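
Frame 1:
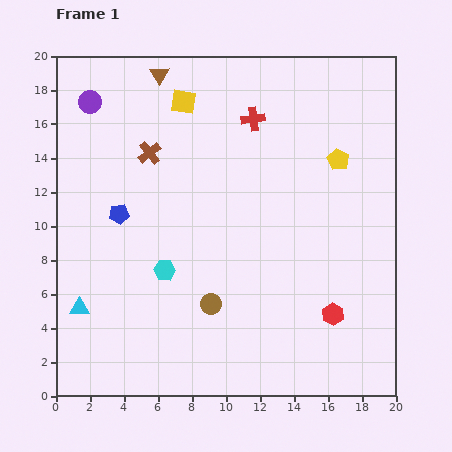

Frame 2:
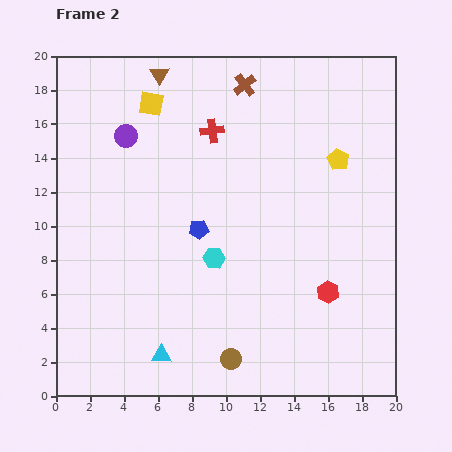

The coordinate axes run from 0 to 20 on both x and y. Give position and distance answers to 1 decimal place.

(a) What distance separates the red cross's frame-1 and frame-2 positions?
2.5

The red cross moved from (11.6, 16.3) to (9.2, 15.6), a distance of √(2.4² + 0.7²) ≈ 2.5.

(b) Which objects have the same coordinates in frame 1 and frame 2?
the brown triangle, the yellow pentagon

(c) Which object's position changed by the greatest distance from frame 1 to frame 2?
the brown cross

(moved 6.9; next 5.6)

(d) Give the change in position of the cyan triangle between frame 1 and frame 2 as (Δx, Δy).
(4.8, -2.8)

The cyan triangle was at (1.4, 5.2) in frame 1 and (6.2, 2.4) in frame 2.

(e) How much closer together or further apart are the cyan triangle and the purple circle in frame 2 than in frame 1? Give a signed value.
+1.0

Distance in frame 1: 12.1. Distance in frame 2: 13.1.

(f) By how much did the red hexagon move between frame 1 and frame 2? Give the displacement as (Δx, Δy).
(-0.3, 1.3)

The red hexagon was at (16.3, 4.8) in frame 1 and (16.0, 6.1) in frame 2.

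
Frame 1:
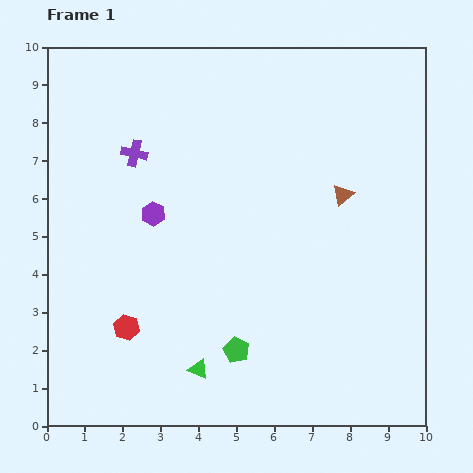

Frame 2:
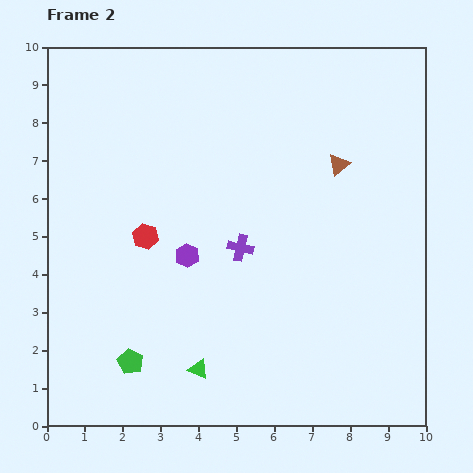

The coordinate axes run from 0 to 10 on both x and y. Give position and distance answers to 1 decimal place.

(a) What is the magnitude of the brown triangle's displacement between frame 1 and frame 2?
0.8

The brown triangle moved from (7.8, 6.1) to (7.7, 6.9), a distance of √(0.1² + 0.8²) ≈ 0.8.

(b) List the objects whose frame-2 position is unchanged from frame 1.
the green triangle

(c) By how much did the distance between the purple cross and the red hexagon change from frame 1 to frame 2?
-2.1

Distance in frame 1: 4.6. Distance in frame 2: 2.5.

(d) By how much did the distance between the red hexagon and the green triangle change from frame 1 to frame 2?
+1.6

Distance in frame 1: 2.2. Distance in frame 2: 3.8.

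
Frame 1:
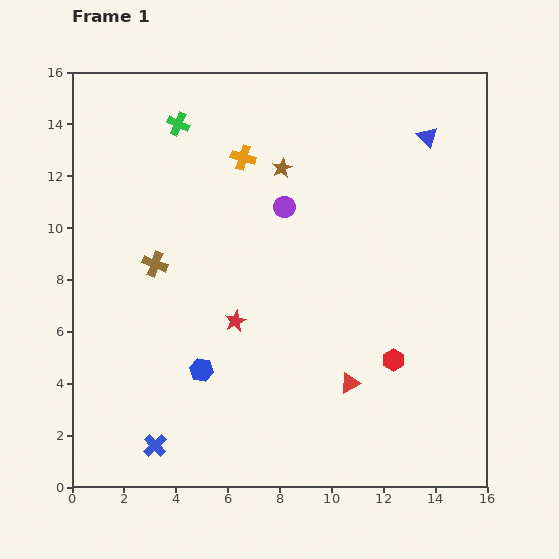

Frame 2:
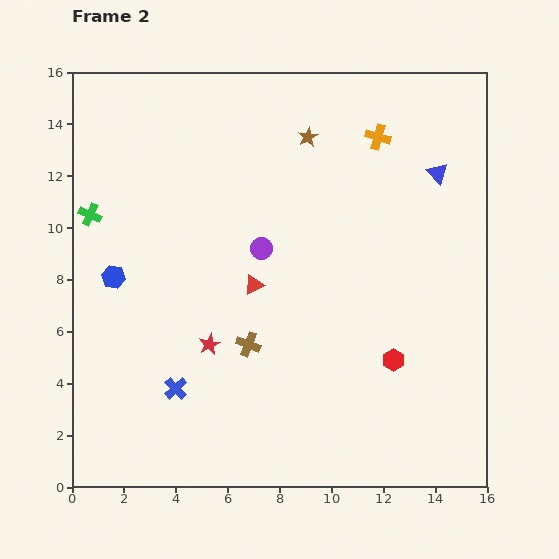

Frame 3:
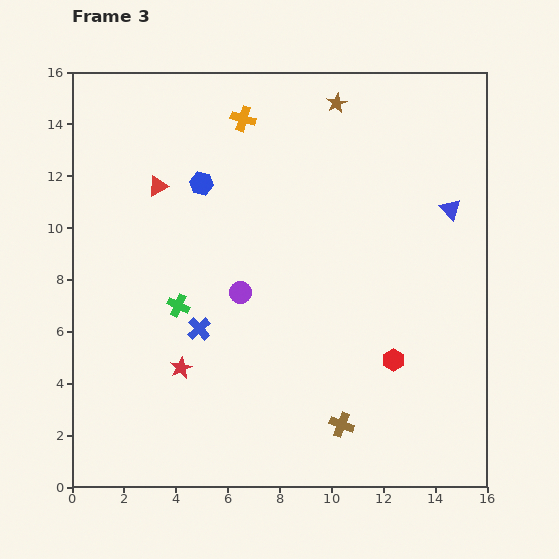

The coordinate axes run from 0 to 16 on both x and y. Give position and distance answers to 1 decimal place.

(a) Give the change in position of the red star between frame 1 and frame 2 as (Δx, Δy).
(-1.0, -0.9)

The red star was at (6.3, 6.4) in frame 1 and (5.3, 5.5) in frame 2.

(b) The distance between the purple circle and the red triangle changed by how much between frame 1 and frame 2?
-5.8

Distance in frame 1: 7.2. Distance in frame 2: 1.4.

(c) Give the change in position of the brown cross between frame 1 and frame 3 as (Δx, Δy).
(7.2, -6.2)

The brown cross was at (3.2, 8.6) in frame 1 and (10.4, 2.4) in frame 3.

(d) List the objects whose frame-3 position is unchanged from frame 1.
the red hexagon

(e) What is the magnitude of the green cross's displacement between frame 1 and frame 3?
7.0

The green cross moved from (4.1, 14.0) to (4.1, 7.0), a distance of √(0.0² + 7.0²) ≈ 7.0.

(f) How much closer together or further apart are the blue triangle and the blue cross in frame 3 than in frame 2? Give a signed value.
-2.4

Distance in frame 2: 13.1. Distance in frame 3: 10.7.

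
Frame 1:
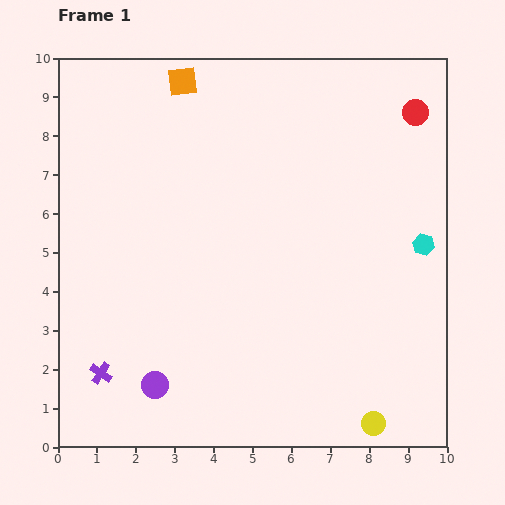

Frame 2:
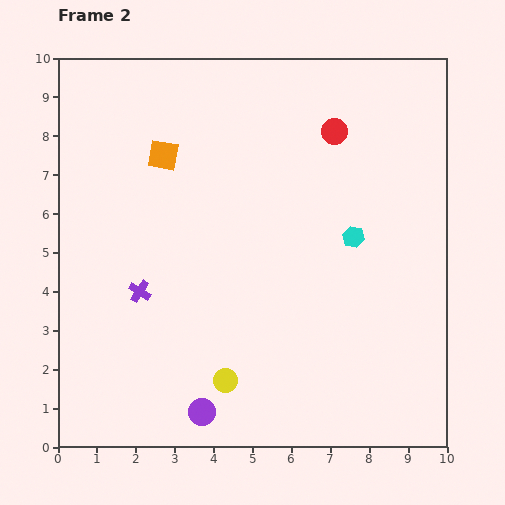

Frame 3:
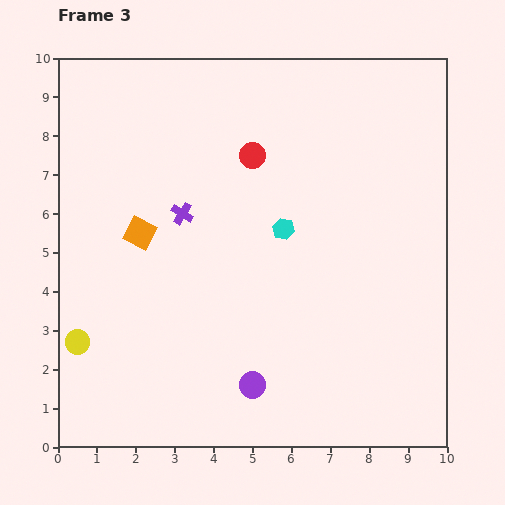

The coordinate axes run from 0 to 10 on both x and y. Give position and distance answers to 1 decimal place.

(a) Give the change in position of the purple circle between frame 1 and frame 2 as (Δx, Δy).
(1.2, -0.7)

The purple circle was at (2.5, 1.6) in frame 1 and (3.7, 0.9) in frame 2.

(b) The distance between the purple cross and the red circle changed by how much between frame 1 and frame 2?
-4.0

Distance in frame 1: 10.5. Distance in frame 2: 6.5.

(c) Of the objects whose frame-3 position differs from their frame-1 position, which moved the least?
the purple circle

(moved 2.5)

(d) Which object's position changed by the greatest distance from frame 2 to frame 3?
the yellow circle

(moved 3.9; next 2.3)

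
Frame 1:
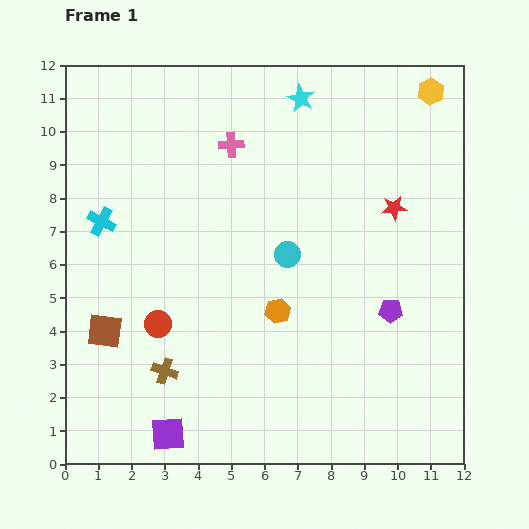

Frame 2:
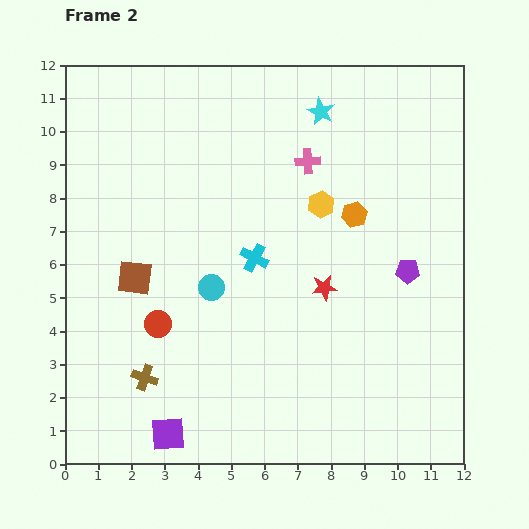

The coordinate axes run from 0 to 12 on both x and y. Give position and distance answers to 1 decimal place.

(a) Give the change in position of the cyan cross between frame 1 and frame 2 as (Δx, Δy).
(4.6, -1.1)

The cyan cross was at (1.1, 7.3) in frame 1 and (5.7, 6.2) in frame 2.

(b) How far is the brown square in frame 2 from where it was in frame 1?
1.8

The brown square moved from (1.2, 4.0) to (2.1, 5.6), a distance of √(0.9² + 1.6²) ≈ 1.8.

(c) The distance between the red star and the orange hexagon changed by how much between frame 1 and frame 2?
-2.3

Distance in frame 1: 4.7. Distance in frame 2: 2.4.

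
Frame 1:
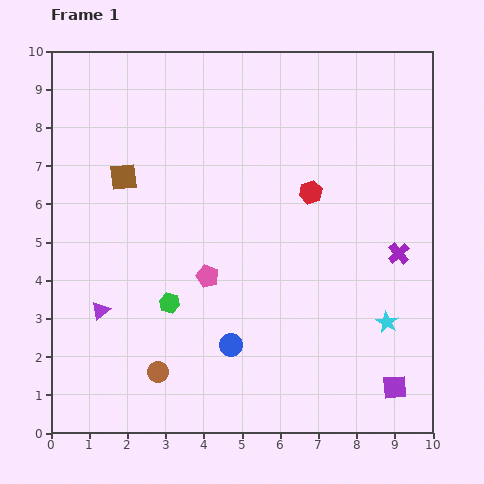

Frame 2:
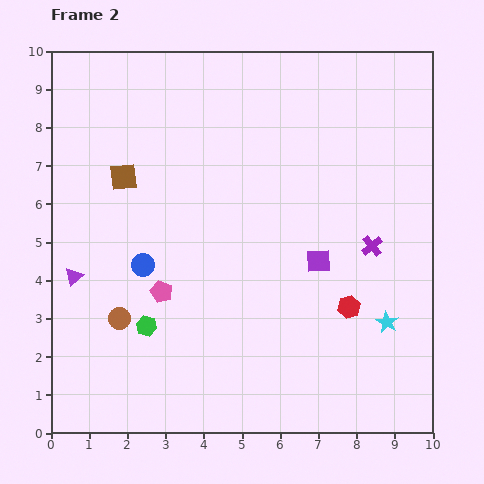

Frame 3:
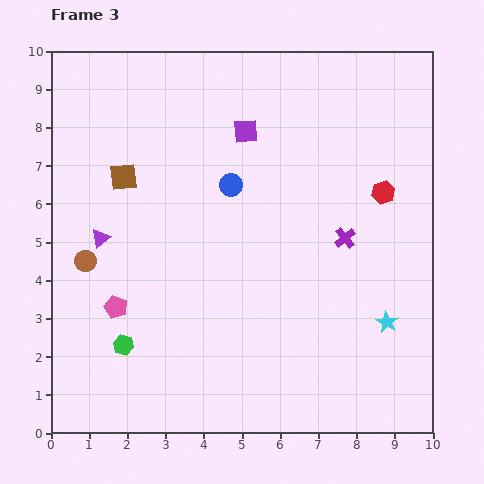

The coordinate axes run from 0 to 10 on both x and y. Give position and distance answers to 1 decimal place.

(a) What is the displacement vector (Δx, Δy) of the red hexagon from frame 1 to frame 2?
(1.0, -3.0)

The red hexagon was at (6.8, 6.3) in frame 1 and (7.8, 3.3) in frame 2.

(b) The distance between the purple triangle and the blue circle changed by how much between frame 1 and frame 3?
+0.2

Distance in frame 1: 3.5. Distance in frame 3: 3.7.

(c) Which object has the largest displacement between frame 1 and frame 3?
the purple square

(moved 7.8; next 4.2)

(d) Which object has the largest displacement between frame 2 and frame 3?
the purple square

(moved 3.9; next 3.1)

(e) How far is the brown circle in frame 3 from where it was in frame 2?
1.7

The brown circle moved from (1.8, 3.0) to (0.9, 4.5), a distance of √(0.9² + 1.5²) ≈ 1.7.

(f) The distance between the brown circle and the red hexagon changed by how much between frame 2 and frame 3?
+2.0

Distance in frame 2: 6.0. Distance in frame 3: 8.0.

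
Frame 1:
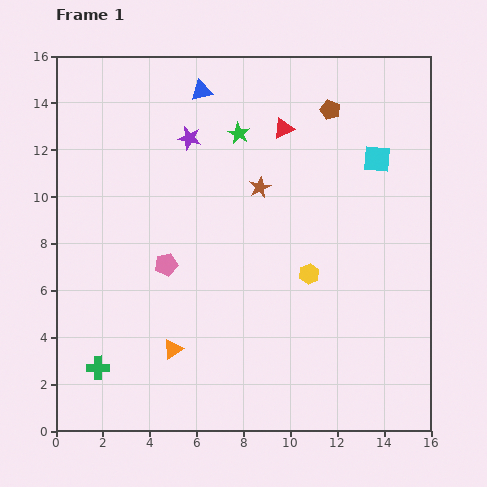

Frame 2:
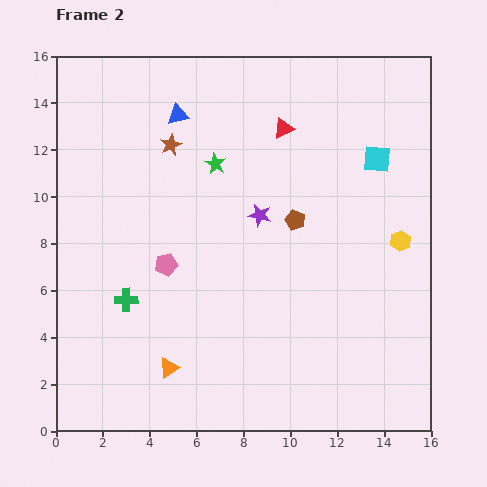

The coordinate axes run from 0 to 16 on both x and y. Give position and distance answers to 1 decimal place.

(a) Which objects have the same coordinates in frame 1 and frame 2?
the pink pentagon, the cyan square, the red triangle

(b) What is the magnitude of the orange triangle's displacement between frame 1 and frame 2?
0.8

The orange triangle moved from (5.0, 3.5) to (4.8, 2.7), a distance of √(0.2² + 0.8²) ≈ 0.8.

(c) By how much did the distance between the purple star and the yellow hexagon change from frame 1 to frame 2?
-1.6

Distance in frame 1: 7.7. Distance in frame 2: 6.1.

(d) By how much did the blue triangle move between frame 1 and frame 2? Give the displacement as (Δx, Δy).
(-1.0, -1.0)

The blue triangle was at (6.2, 14.5) in frame 1 and (5.2, 13.5) in frame 2.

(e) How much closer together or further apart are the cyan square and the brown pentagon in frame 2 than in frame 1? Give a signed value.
+1.5

Distance in frame 1: 2.9. Distance in frame 2: 4.4.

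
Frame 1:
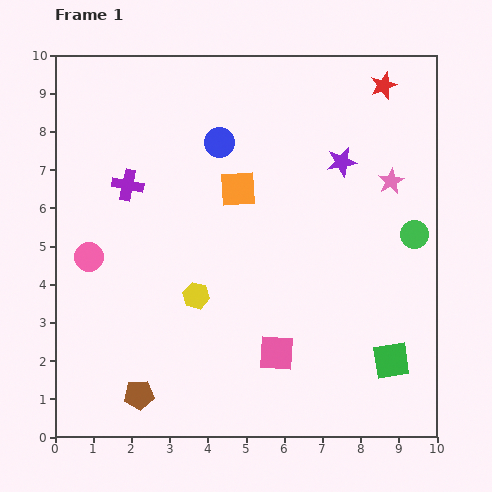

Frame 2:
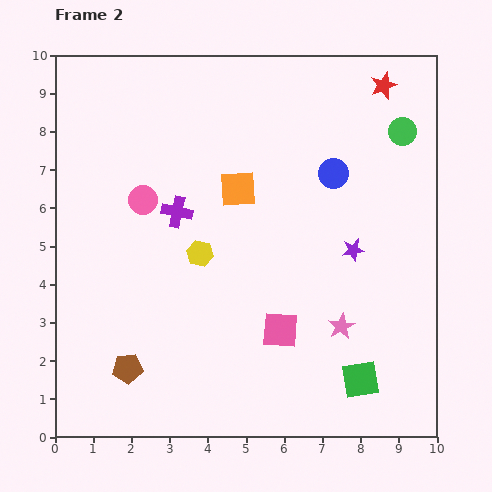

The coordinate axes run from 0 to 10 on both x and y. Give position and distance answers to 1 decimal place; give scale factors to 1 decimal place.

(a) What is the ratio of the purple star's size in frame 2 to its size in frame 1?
0.7×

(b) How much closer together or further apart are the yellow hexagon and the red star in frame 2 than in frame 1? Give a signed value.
-0.9

Distance in frame 1: 7.4. Distance in frame 2: 6.5.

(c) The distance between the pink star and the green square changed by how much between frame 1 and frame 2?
-3.2

Distance in frame 1: 4.7. Distance in frame 2: 1.5.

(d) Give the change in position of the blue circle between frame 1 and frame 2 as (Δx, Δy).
(3.0, -0.8)

The blue circle was at (4.3, 7.7) in frame 1 and (7.3, 6.9) in frame 2.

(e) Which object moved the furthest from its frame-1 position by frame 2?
the pink star

(moved 4.0; next 3.1)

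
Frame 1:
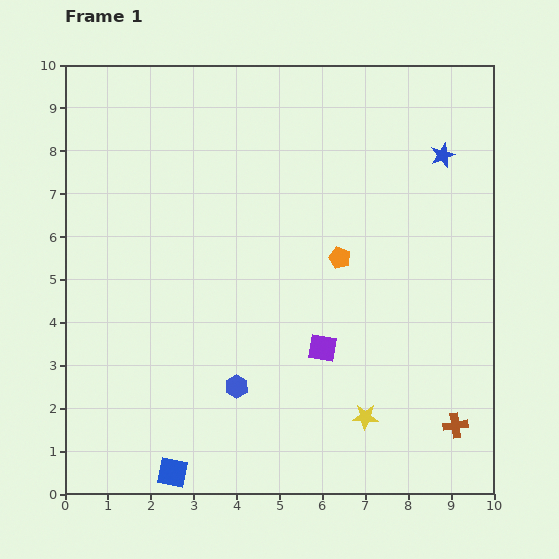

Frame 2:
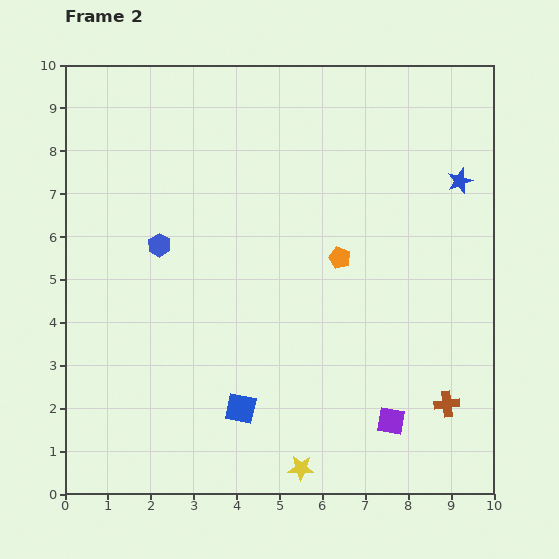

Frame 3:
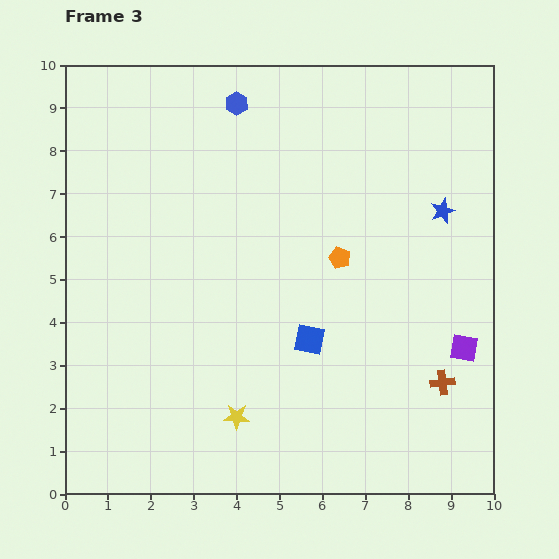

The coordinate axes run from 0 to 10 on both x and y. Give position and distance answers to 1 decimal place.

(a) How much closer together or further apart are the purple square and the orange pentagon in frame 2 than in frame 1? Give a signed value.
+1.9

Distance in frame 1: 2.1. Distance in frame 2: 4.0.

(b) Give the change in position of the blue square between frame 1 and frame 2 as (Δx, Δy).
(1.6, 1.5)

The blue square was at (2.5, 0.5) in frame 1 and (4.1, 2.0) in frame 2.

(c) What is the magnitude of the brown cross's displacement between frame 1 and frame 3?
1.0

The brown cross moved from (9.1, 1.6) to (8.8, 2.6), a distance of √(0.3² + 1.0²) ≈ 1.0.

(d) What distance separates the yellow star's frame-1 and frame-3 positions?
3.0

The yellow star moved from (7.0, 1.8) to (4.0, 1.8), a distance of √(3.0² + 0.0²) ≈ 3.0.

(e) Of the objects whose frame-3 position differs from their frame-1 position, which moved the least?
the brown cross

(moved 1.0)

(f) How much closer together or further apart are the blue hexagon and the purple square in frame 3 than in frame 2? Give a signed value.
+1.0

Distance in frame 2: 6.8. Distance in frame 3: 7.8.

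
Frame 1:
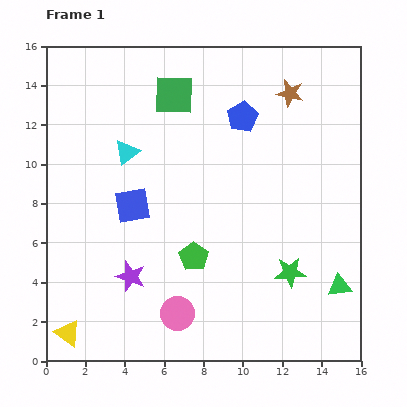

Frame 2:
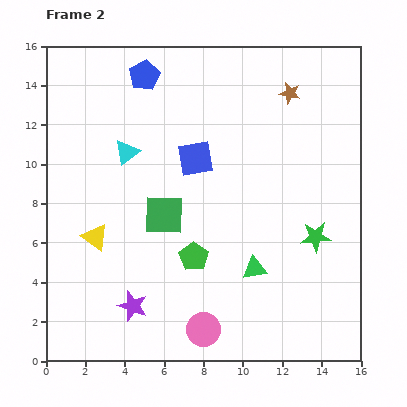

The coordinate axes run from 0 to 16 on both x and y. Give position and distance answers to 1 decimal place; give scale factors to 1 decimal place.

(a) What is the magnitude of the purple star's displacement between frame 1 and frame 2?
1.5

The purple star moved from (4.3, 4.3) to (4.4, 2.8), a distance of √(0.1² + 1.5²) ≈ 1.5.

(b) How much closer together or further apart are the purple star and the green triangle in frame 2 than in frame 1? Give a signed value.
-4.1

Distance in frame 1: 10.6. Distance in frame 2: 6.5.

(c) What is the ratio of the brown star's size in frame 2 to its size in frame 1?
0.8×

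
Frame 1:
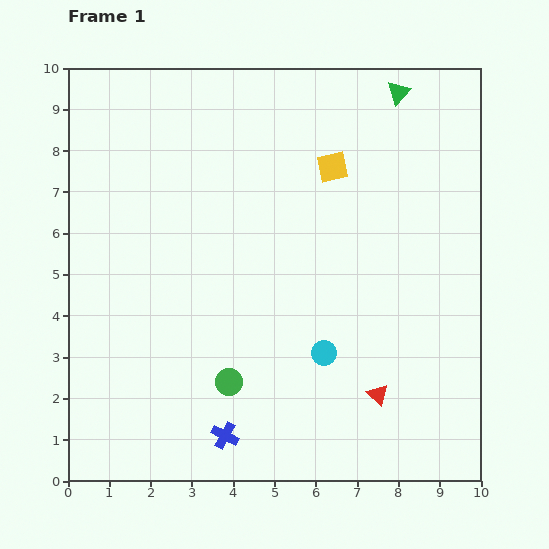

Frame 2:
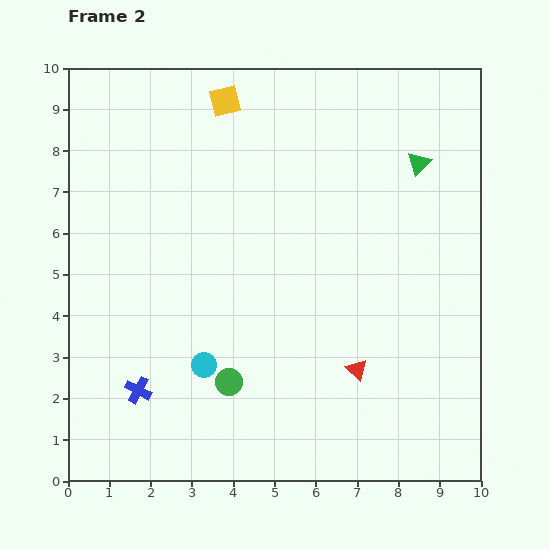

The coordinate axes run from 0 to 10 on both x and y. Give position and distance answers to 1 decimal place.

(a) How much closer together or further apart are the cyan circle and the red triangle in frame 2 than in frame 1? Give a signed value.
+2.1

Distance in frame 1: 1.6. Distance in frame 2: 3.7.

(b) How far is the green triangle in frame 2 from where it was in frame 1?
1.8

The green triangle moved from (8.0, 9.4) to (8.5, 7.7), a distance of √(0.5² + 1.7²) ≈ 1.8.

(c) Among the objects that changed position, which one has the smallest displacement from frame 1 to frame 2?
the red triangle

(moved 0.8)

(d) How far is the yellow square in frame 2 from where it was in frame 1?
3.1

The yellow square moved from (6.4, 7.6) to (3.8, 9.2), a distance of √(2.6² + 1.6²) ≈ 3.1.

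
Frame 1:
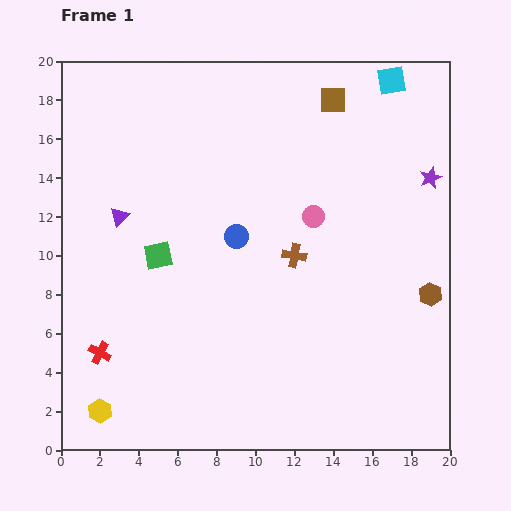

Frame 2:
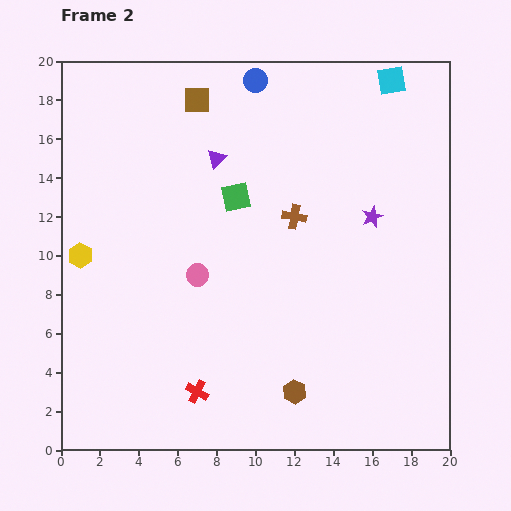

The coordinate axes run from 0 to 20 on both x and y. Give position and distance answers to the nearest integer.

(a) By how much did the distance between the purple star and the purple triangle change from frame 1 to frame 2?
-7

Distance in frame 1: 16. Distance in frame 2: 9.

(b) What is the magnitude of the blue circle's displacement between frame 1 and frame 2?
8

The blue circle moved from (9, 11) to (10, 19), a distance of √(1² + 8²) ≈ 8.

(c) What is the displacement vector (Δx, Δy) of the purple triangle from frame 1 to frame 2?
(5, 3)

The purple triangle was at (3, 12) in frame 1 and (8, 15) in frame 2.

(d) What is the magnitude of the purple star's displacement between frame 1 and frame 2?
4

The purple star moved from (19, 14) to (16, 12), a distance of √(3² + 2²) ≈ 4.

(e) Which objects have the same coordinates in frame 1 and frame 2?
the cyan square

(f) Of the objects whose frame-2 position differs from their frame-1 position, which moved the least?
the brown cross

(moved 2)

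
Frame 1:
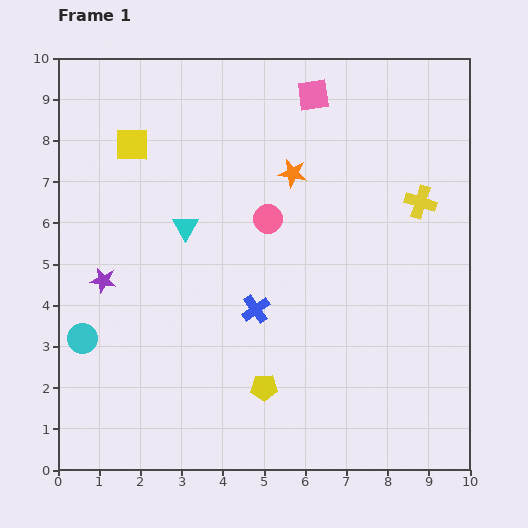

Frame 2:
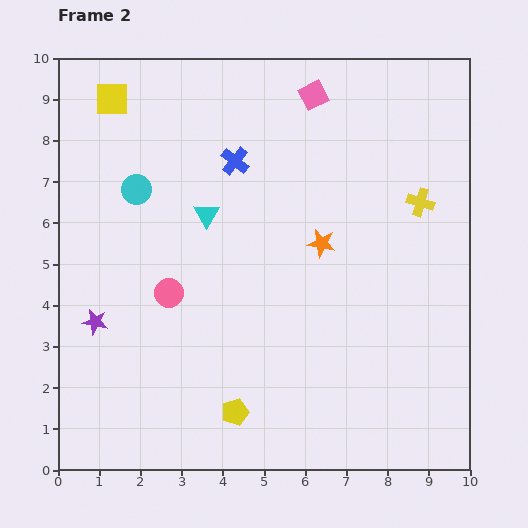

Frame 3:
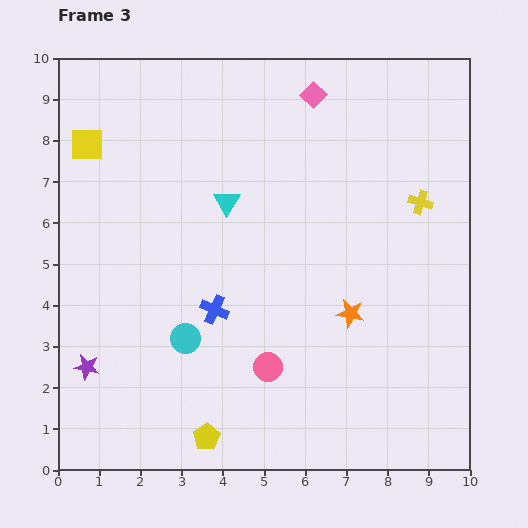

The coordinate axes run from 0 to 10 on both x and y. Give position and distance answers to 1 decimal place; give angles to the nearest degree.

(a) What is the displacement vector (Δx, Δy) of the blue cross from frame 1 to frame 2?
(-0.5, 3.6)

The blue cross was at (4.8, 3.9) in frame 1 and (4.3, 7.5) in frame 2.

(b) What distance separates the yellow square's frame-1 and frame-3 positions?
1.1

The yellow square moved from (1.8, 7.9) to (0.7, 7.9), a distance of √(1.1² + 0.0²) ≈ 1.1.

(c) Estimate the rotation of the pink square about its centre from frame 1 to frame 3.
38° counter-clockwise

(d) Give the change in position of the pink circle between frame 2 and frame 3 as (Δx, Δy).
(2.4, -1.8)

The pink circle was at (2.7, 4.3) in frame 2 and (5.1, 2.5) in frame 3.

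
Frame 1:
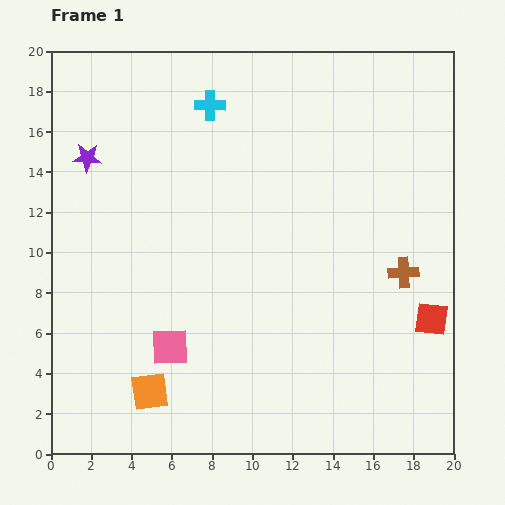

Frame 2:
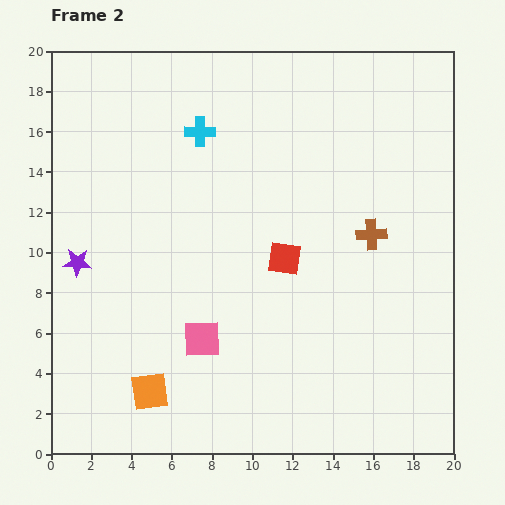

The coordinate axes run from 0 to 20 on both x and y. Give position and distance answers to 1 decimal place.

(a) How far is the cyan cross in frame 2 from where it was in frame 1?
1.4

The cyan cross moved from (7.9, 17.3) to (7.4, 16.0), a distance of √(0.5² + 1.3²) ≈ 1.4.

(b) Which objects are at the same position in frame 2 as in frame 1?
the orange square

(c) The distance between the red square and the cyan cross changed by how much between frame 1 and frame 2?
-7.7

Distance in frame 1: 15.3. Distance in frame 2: 7.6.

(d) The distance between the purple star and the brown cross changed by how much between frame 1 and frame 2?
-2.0

Distance in frame 1: 16.7. Distance in frame 2: 14.7.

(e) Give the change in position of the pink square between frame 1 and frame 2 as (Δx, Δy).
(1.6, 0.4)

The pink square was at (5.9, 5.3) in frame 1 and (7.5, 5.7) in frame 2.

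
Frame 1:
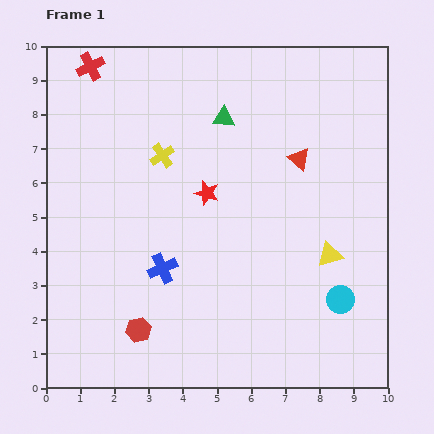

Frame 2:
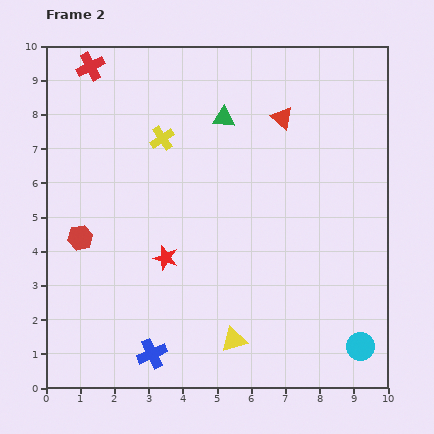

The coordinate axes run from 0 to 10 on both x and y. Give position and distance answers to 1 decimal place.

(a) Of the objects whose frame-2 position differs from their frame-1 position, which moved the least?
the yellow cross

(moved 0.5)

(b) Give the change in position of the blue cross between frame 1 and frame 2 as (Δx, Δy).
(-0.3, -2.5)

The blue cross was at (3.4, 3.5) in frame 1 and (3.1, 1.0) in frame 2.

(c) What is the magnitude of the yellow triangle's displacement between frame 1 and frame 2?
3.8

The yellow triangle moved from (8.3, 3.9) to (5.5, 1.4), a distance of √(2.8² + 2.5²) ≈ 3.8.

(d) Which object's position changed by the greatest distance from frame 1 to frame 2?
the yellow triangle

(moved 3.8; next 3.2)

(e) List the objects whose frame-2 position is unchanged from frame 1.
the green triangle, the red cross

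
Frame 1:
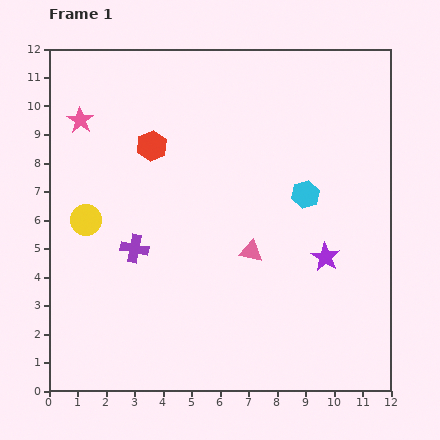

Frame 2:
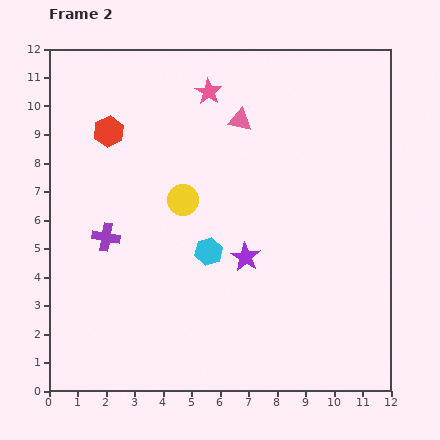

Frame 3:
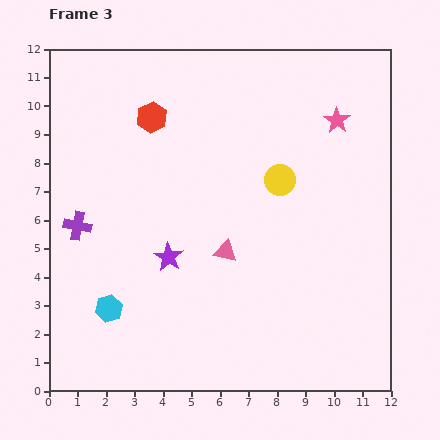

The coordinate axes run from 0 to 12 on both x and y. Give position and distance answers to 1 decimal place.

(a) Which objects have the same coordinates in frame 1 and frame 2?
none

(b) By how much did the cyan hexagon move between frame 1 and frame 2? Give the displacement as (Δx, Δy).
(-3.4, -2.0)

The cyan hexagon was at (9.0, 6.9) in frame 1 and (5.6, 4.9) in frame 2.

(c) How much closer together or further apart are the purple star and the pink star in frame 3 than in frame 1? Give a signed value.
-2.2

Distance in frame 1: 9.8. Distance in frame 3: 7.6.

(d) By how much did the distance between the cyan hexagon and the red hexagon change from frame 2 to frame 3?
+1.4

Distance in frame 2: 5.5. Distance in frame 3: 6.9.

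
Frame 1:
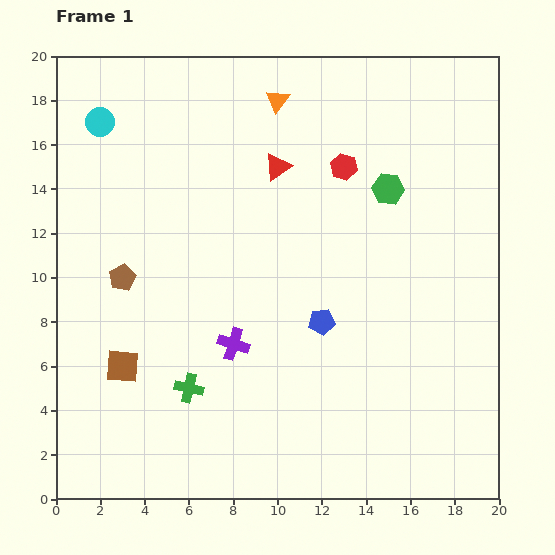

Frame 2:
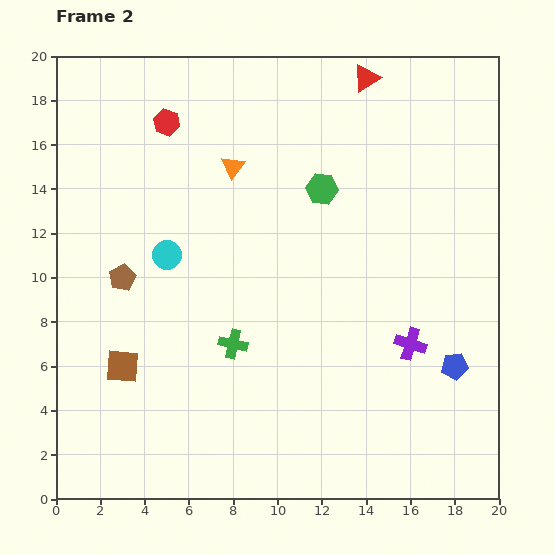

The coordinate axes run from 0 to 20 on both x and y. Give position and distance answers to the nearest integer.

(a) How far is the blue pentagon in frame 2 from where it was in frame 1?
6

The blue pentagon moved from (12, 8) to (18, 6), a distance of √(6² + 2²) ≈ 6.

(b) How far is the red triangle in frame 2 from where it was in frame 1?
6

The red triangle moved from (10, 15) to (14, 19), a distance of √(4² + 4²) ≈ 6.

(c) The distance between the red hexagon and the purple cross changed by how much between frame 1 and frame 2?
+6

Distance in frame 1: 9. Distance in frame 2: 15.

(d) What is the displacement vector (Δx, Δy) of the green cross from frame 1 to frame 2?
(2, 2)

The green cross was at (6, 5) in frame 1 and (8, 7) in frame 2.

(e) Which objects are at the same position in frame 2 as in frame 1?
the brown square, the brown pentagon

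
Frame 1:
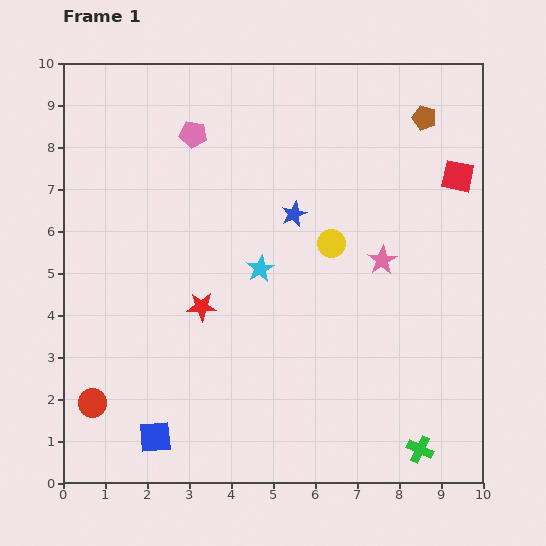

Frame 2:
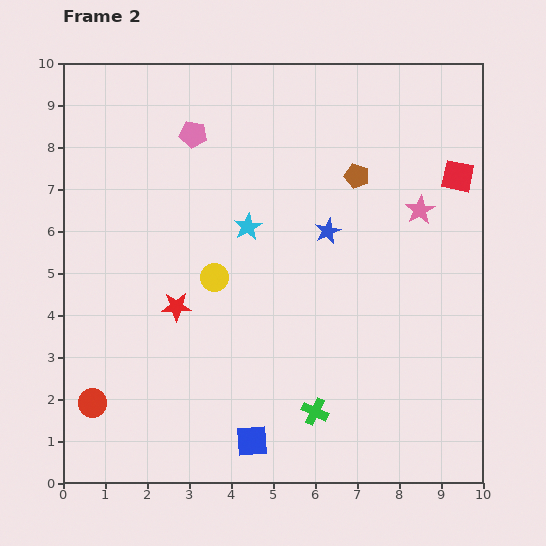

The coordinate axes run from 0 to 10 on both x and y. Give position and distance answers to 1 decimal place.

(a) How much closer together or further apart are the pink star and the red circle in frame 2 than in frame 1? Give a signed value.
+1.4

Distance in frame 1: 7.7. Distance in frame 2: 9.1.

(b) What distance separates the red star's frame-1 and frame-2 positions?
0.6

The red star moved from (3.3, 4.2) to (2.7, 4.2), a distance of √(0.6² + 0.0²) ≈ 0.6.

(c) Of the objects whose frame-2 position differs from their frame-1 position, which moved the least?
the red star

(moved 0.6)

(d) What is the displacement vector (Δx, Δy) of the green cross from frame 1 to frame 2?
(-2.5, 0.9)

The green cross was at (8.5, 0.8) in frame 1 and (6.0, 1.7) in frame 2.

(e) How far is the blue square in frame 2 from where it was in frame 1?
2.3

The blue square moved from (2.2, 1.1) to (4.5, 1.0), a distance of √(2.3² + 0.1²) ≈ 2.3.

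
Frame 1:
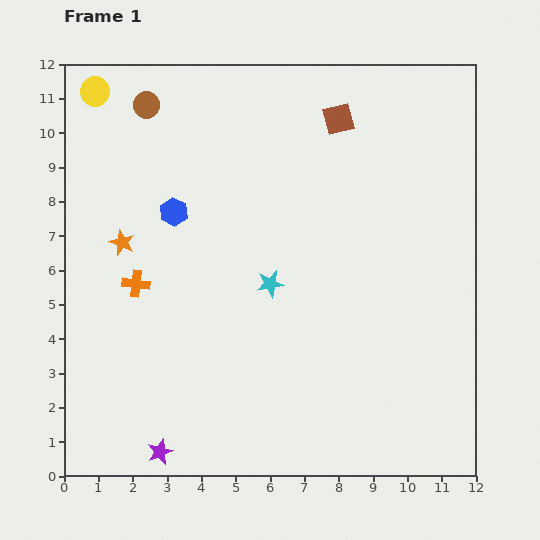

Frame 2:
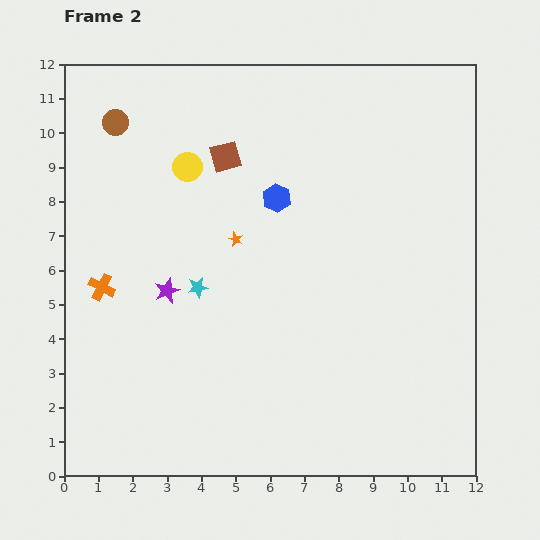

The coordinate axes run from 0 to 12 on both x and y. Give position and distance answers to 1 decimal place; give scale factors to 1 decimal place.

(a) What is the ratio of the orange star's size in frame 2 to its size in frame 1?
0.6×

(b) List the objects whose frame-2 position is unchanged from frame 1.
none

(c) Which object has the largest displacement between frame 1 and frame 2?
the purple star

(moved 4.7; next 3.5)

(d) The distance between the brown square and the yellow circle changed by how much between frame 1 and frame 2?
-6.0

Distance in frame 1: 7.1. Distance in frame 2: 1.1.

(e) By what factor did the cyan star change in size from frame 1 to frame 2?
0.8×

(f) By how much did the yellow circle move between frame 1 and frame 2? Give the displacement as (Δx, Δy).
(2.7, -2.2)

The yellow circle was at (0.9, 11.2) in frame 1 and (3.6, 9.0) in frame 2.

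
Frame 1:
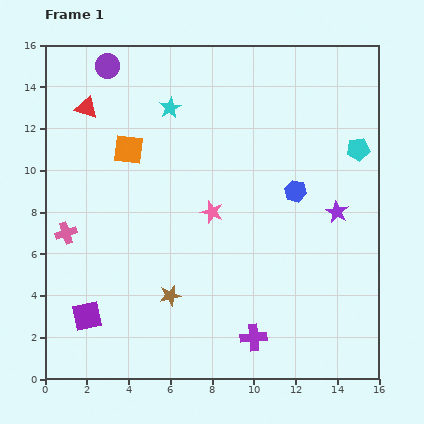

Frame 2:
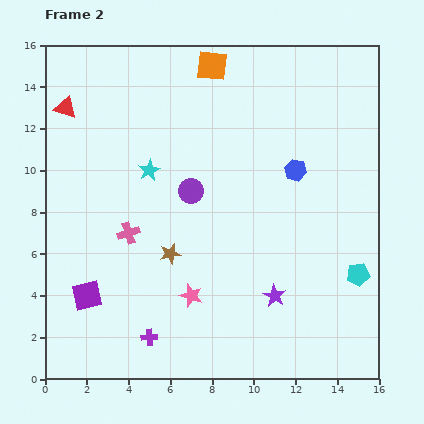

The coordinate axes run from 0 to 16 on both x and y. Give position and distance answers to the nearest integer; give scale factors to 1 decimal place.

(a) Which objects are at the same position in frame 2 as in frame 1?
none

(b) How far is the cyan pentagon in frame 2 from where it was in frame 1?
6

The cyan pentagon moved from (15, 11) to (15, 5), a distance of √(0² + 6²) ≈ 6.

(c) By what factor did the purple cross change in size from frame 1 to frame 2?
0.6×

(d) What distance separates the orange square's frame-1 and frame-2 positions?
6

The orange square moved from (4, 11) to (8, 15), a distance of √(4² + 4²) ≈ 6.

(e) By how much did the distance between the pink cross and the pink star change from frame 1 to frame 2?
-3

Distance in frame 1: 7. Distance in frame 2: 4.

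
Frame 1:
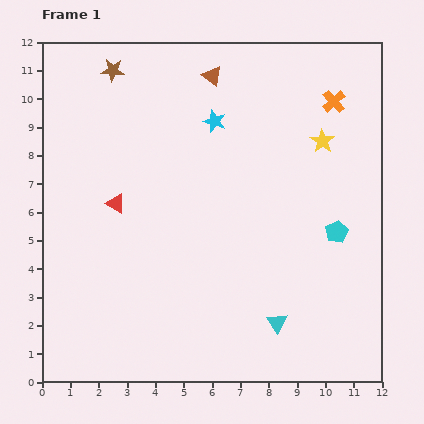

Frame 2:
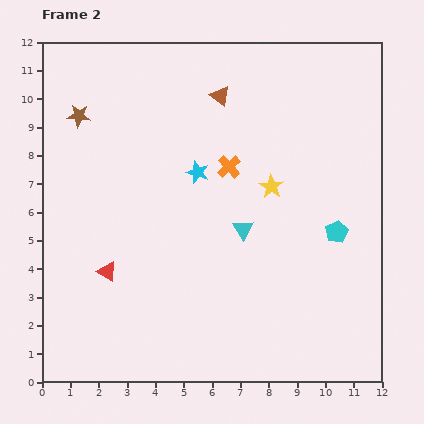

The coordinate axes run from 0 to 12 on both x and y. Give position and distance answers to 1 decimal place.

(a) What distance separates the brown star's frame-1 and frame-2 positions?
2.0

The brown star moved from (2.5, 11.0) to (1.3, 9.4), a distance of √(1.2² + 1.6²) ≈ 2.0.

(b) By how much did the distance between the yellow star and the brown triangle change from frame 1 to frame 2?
-0.8

Distance in frame 1: 4.5. Distance in frame 2: 3.7.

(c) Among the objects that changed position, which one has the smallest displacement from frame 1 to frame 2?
the brown triangle

(moved 0.8)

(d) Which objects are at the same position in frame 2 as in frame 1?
the cyan pentagon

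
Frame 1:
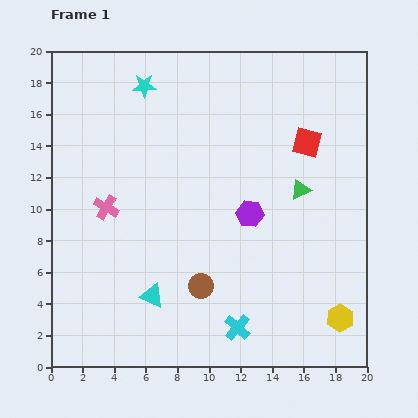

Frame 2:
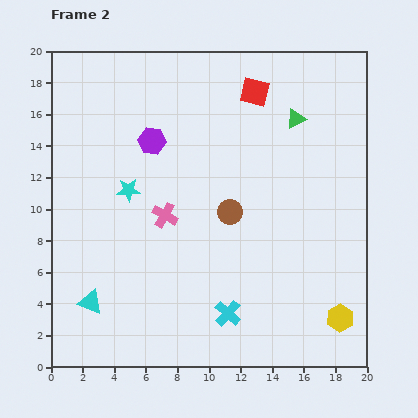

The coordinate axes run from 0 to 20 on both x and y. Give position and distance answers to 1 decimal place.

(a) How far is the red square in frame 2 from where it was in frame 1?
4.6

The red square moved from (16.2, 14.2) to (12.9, 17.4), a distance of √(3.3² + 3.2²) ≈ 4.6.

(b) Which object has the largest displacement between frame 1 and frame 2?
the purple hexagon

(moved 7.7; next 6.7)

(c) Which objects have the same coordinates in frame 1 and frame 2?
the yellow hexagon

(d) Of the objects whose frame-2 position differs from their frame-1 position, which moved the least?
the cyan cross

(moved 1.1)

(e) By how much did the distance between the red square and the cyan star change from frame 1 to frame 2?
-0.8

Distance in frame 1: 10.9. Distance in frame 2: 10.1.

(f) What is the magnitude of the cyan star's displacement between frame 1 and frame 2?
6.7

The cyan star moved from (5.9, 17.8) to (4.9, 11.2), a distance of √(1.0² + 6.6²) ≈ 6.7.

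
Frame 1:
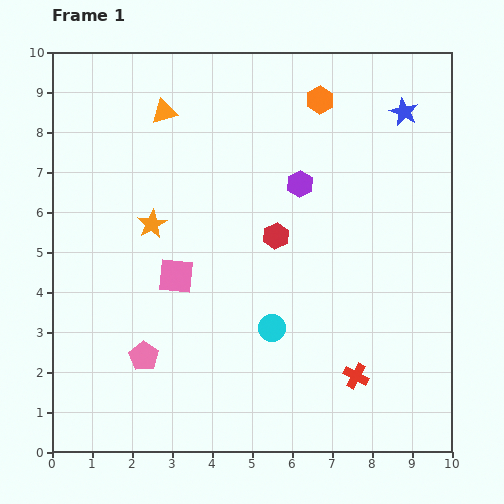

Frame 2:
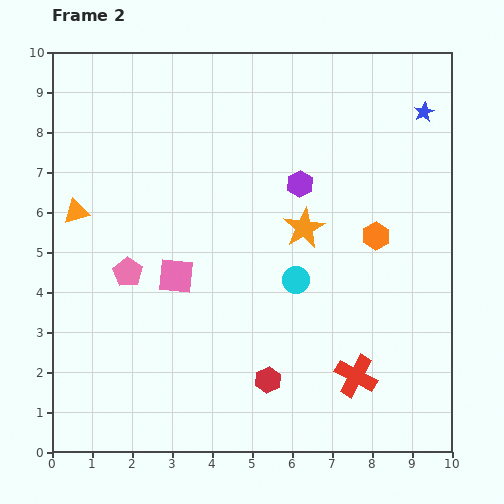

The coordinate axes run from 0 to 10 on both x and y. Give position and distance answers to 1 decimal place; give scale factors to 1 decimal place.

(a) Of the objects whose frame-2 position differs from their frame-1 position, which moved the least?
the blue star

(moved 0.5)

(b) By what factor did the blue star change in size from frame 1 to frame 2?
0.7×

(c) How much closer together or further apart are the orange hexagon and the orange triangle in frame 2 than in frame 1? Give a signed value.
+3.6

Distance in frame 1: 3.9. Distance in frame 2: 7.5.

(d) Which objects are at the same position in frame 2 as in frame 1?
the pink square, the red cross, the purple hexagon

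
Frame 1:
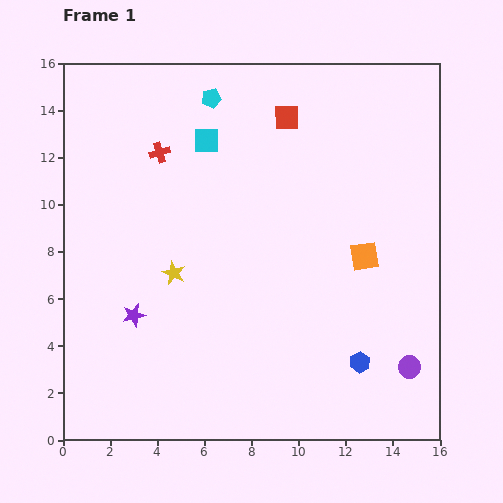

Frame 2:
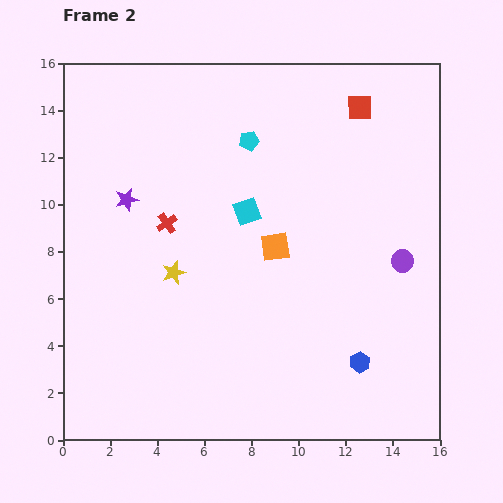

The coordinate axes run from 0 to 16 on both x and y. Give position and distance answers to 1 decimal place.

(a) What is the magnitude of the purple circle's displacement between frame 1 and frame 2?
4.5

The purple circle moved from (14.7, 3.1) to (14.4, 7.6), a distance of √(0.3² + 4.5²) ≈ 4.5.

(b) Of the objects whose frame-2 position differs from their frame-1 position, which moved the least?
the cyan pentagon

(moved 2.4)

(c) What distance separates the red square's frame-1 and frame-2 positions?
3.1

The red square moved from (9.5, 13.7) to (12.6, 14.1), a distance of √(3.1² + 0.4²) ≈ 3.1.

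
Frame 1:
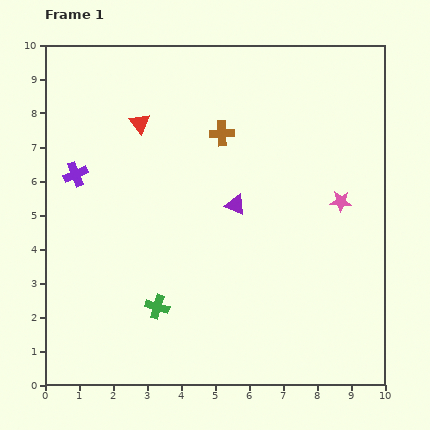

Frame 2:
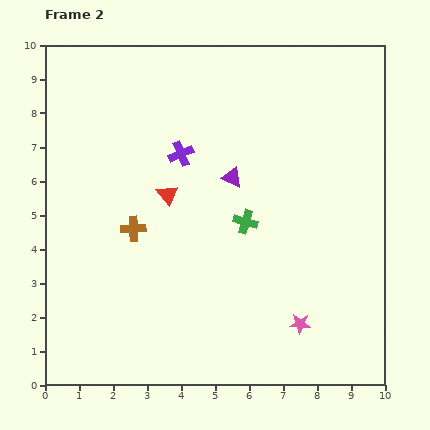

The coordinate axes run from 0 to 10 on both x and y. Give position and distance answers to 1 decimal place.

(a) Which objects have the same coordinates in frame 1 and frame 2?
none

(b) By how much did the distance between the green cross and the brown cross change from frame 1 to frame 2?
-2.1

Distance in frame 1: 5.4. Distance in frame 2: 3.3.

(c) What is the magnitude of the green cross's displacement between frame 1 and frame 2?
3.6

The green cross moved from (3.3, 2.3) to (5.9, 4.8), a distance of √(2.6² + 2.5²) ≈ 3.6.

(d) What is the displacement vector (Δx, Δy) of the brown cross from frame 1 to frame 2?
(-2.6, -2.8)

The brown cross was at (5.2, 7.4) in frame 1 and (2.6, 4.6) in frame 2.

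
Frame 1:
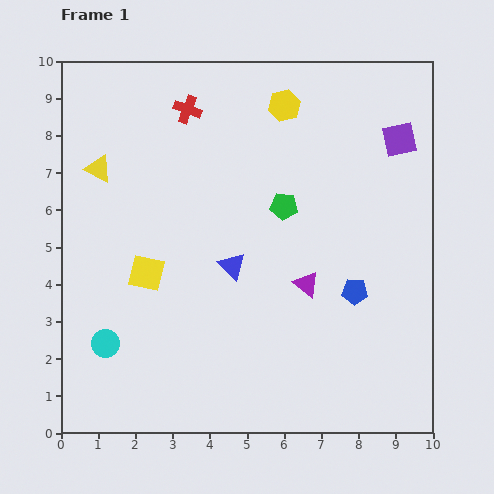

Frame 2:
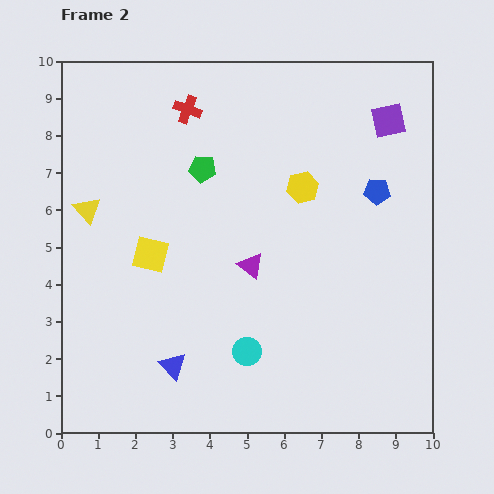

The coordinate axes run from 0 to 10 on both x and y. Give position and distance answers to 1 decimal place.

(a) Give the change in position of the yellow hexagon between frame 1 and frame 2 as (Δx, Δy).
(0.5, -2.2)

The yellow hexagon was at (6.0, 8.8) in frame 1 and (6.5, 6.6) in frame 2.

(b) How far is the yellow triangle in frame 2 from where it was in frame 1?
1.1

The yellow triangle moved from (1.0, 7.1) to (0.7, 6.0), a distance of √(0.3² + 1.1²) ≈ 1.1.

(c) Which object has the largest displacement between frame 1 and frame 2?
the cyan circle

(moved 3.8; next 3.1)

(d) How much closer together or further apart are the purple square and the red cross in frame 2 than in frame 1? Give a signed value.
-0.4

Distance in frame 1: 5.8. Distance in frame 2: 5.4.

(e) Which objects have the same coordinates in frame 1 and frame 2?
the red cross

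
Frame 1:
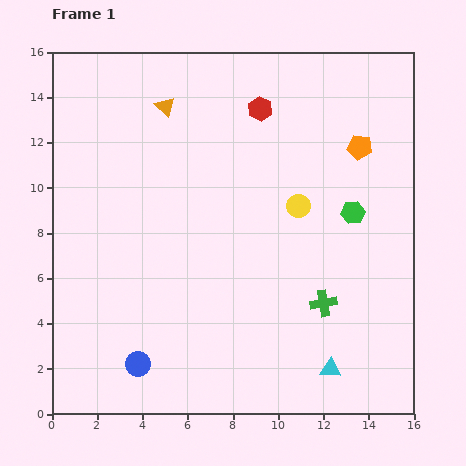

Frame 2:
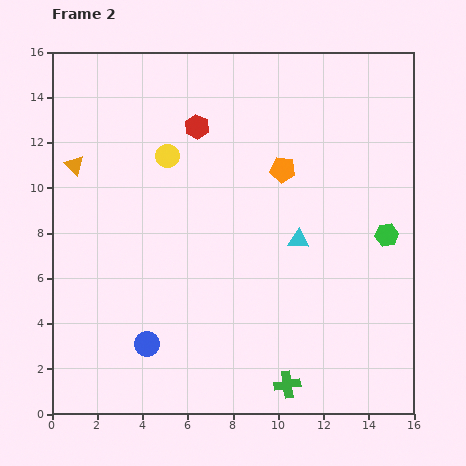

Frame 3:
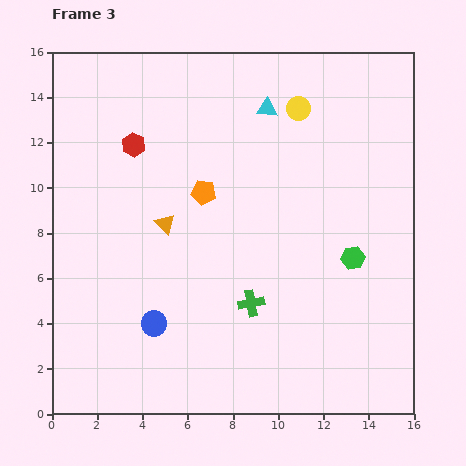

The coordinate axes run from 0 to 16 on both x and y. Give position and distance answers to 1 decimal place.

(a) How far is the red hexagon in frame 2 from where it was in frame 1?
2.9

The red hexagon moved from (9.2, 13.5) to (6.4, 12.7), a distance of √(2.8² + 0.8²) ≈ 2.9.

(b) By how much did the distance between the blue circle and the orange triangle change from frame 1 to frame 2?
-3.0

Distance in frame 1: 11.5. Distance in frame 2: 8.5.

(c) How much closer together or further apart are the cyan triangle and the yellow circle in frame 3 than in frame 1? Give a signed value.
-5.9

Distance in frame 1: 7.3. Distance in frame 3: 1.4.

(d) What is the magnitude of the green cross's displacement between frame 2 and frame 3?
3.9

The green cross moved from (10.4, 1.3) to (8.8, 4.9), a distance of √(1.6² + 3.6²) ≈ 3.9.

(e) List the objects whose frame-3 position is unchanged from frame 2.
none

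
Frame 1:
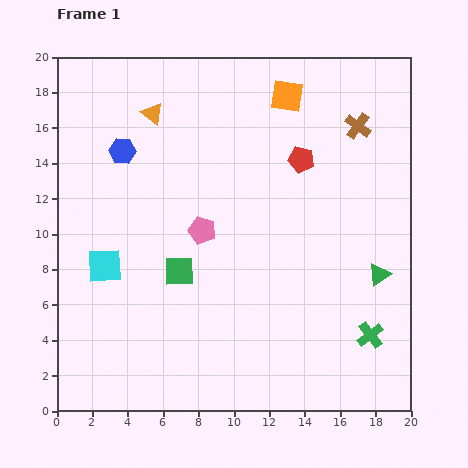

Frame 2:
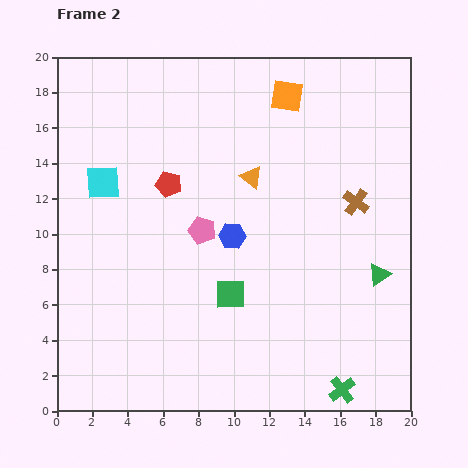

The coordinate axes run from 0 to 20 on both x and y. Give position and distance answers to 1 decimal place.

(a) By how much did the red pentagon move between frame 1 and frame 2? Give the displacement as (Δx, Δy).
(-7.5, -1.4)

The red pentagon was at (13.8, 14.2) in frame 1 and (6.3, 12.8) in frame 2.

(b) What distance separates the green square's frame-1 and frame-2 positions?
3.2

The green square moved from (6.9, 7.9) to (9.8, 6.6), a distance of √(2.9² + 1.3²) ≈ 3.2.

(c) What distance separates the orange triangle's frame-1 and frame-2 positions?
6.7

The orange triangle moved from (5.4, 16.8) to (11.0, 13.2), a distance of √(5.6² + 3.6²) ≈ 6.7.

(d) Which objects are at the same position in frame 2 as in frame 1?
the pink pentagon, the green triangle, the orange square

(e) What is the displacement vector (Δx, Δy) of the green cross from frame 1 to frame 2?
(-1.6, -3.1)

The green cross was at (17.7, 4.3) in frame 1 and (16.1, 1.2) in frame 2.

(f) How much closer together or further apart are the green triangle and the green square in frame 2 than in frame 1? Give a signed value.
-2.8

Distance in frame 1: 11.3. Distance in frame 2: 8.5.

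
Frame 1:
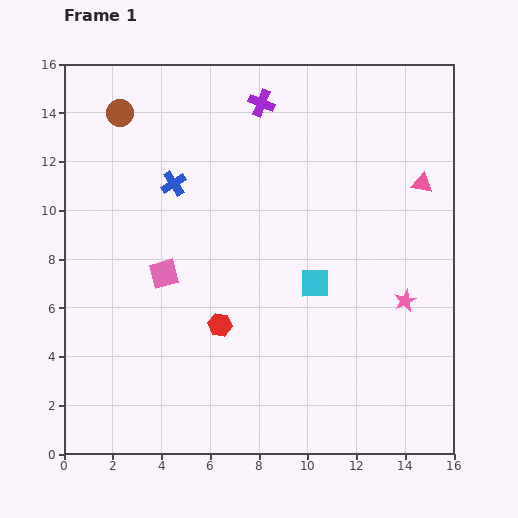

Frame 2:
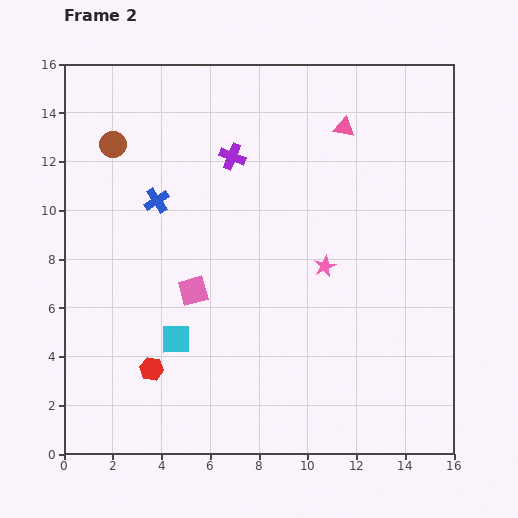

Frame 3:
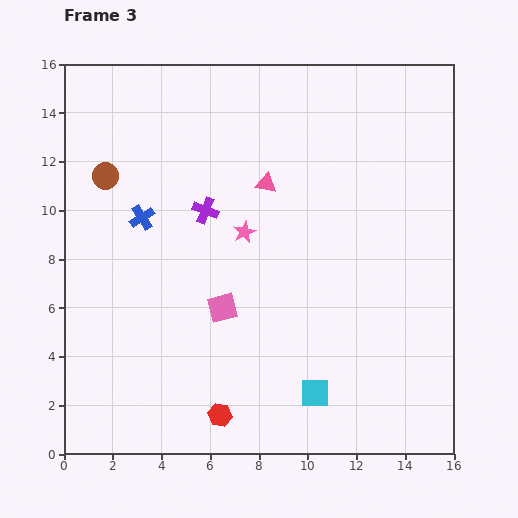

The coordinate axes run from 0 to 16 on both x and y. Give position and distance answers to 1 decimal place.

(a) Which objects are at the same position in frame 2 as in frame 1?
none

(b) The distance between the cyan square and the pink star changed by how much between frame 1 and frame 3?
+3.4

Distance in frame 1: 3.8. Distance in frame 3: 7.2.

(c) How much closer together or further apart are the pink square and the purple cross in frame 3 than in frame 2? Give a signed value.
-1.6

Distance in frame 2: 5.7. Distance in frame 3: 4.1.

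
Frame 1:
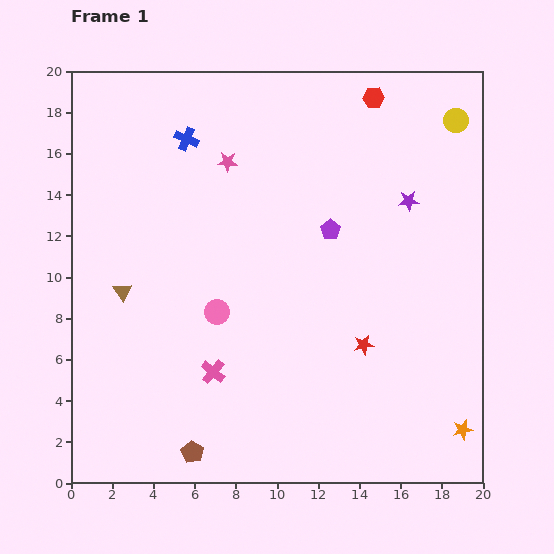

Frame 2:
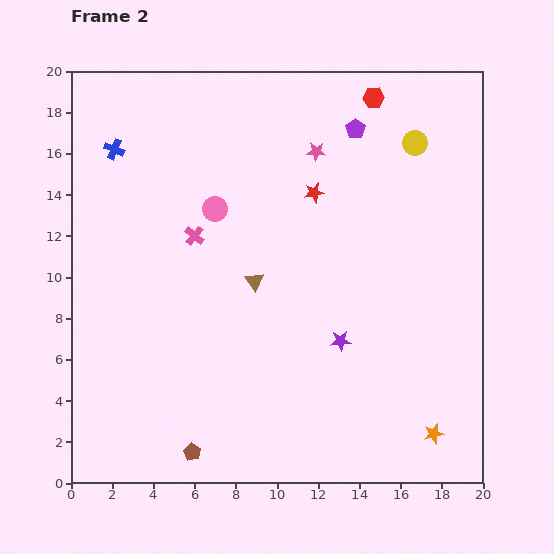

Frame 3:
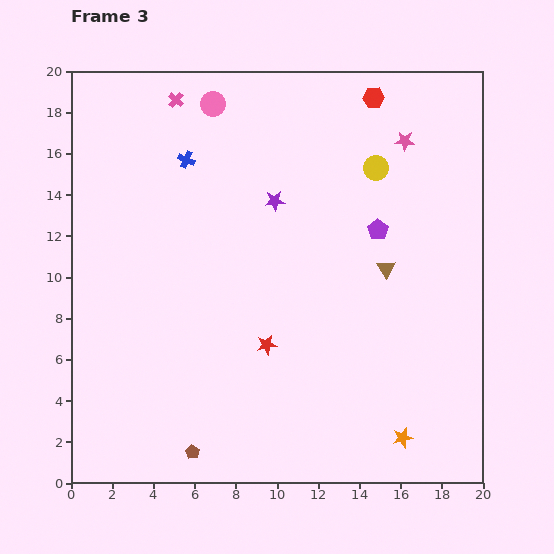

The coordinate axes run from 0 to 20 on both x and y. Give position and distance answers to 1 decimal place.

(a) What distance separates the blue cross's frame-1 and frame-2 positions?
3.5

The blue cross moved from (5.6, 16.7) to (2.1, 16.2), a distance of √(3.5² + 0.5²) ≈ 3.5.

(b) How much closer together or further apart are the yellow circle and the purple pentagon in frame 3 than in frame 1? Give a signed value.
-5.1

Distance in frame 1: 8.1. Distance in frame 3: 3.0.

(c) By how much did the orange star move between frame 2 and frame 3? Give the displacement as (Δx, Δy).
(-1.5, -0.2)

The orange star was at (17.6, 2.4) in frame 2 and (16.1, 2.2) in frame 3.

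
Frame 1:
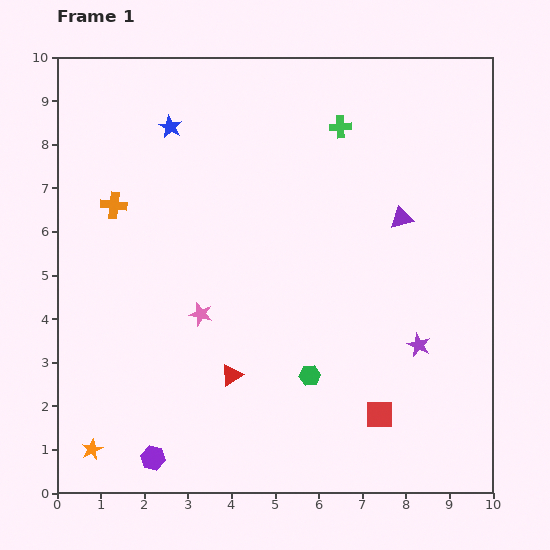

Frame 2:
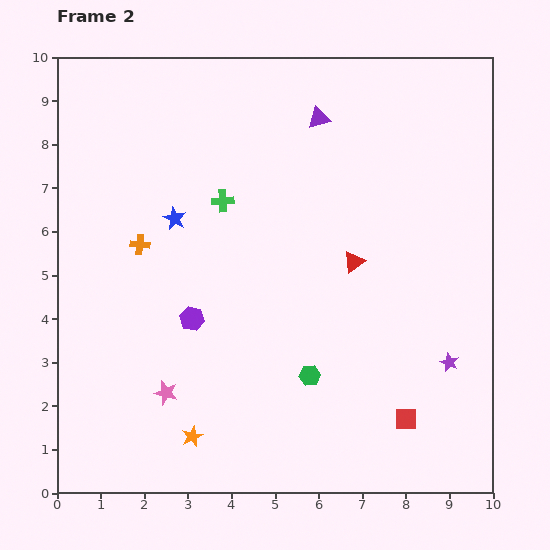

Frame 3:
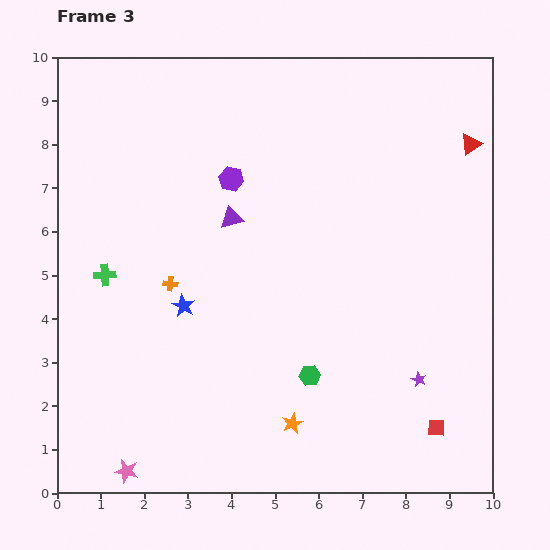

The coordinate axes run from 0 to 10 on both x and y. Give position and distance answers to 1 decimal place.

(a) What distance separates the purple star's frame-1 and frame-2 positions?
0.8

The purple star moved from (8.3, 3.4) to (9.0, 3.0), a distance of √(0.7² + 0.4²) ≈ 0.8.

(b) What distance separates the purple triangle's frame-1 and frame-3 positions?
3.9

The purple triangle moved from (7.9, 6.3) to (4.0, 6.3), a distance of √(3.9² + 0.0²) ≈ 3.9.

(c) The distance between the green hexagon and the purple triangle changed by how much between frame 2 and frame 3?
-1.9

Distance in frame 2: 5.9. Distance in frame 3: 4.0.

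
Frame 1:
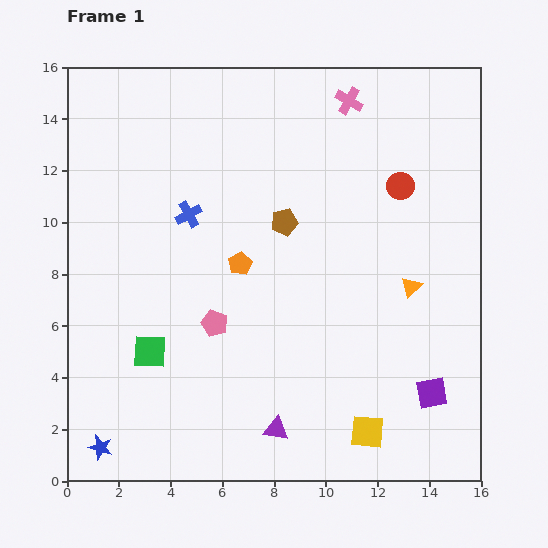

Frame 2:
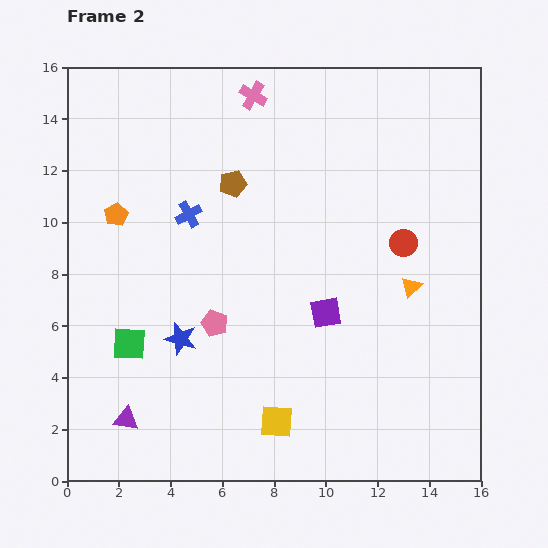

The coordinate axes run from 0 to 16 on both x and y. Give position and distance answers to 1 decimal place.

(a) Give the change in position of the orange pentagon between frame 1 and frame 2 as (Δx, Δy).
(-4.8, 1.9)

The orange pentagon was at (6.7, 8.4) in frame 1 and (1.9, 10.3) in frame 2.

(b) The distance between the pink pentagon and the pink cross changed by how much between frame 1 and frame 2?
-1.1

Distance in frame 1: 10.0. Distance in frame 2: 8.9.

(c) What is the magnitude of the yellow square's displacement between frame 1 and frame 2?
3.5

The yellow square moved from (11.6, 1.9) to (8.1, 2.3), a distance of √(3.5² + 0.4²) ≈ 3.5.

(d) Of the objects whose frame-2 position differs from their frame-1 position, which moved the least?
the green square

(moved 0.9)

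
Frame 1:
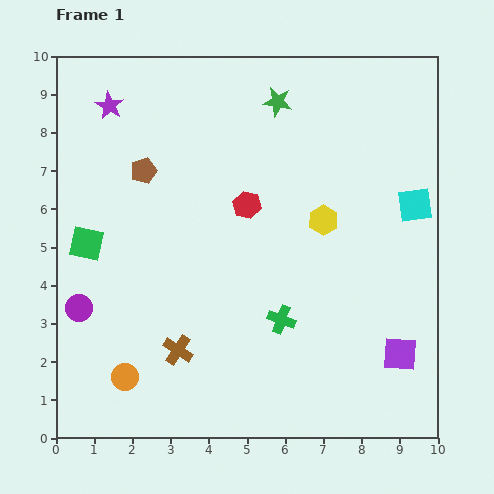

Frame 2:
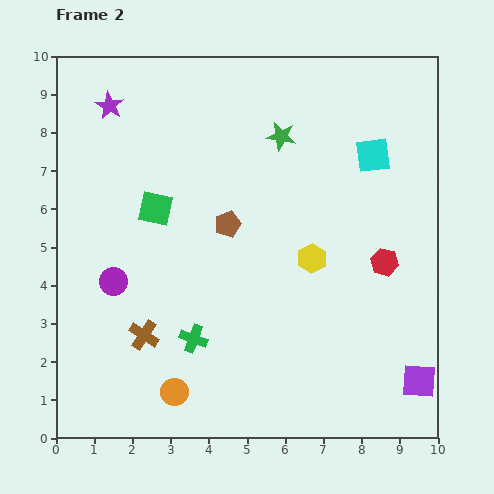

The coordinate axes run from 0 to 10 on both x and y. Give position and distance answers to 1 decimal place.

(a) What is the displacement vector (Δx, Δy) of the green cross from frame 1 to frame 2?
(-2.3, -0.5)

The green cross was at (5.9, 3.1) in frame 1 and (3.6, 2.6) in frame 2.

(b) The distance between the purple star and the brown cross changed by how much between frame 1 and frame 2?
-0.5

Distance in frame 1: 6.6. Distance in frame 2: 6.1.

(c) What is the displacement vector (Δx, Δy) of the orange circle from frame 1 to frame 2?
(1.3, -0.4)

The orange circle was at (1.8, 1.6) in frame 1 and (3.1, 1.2) in frame 2.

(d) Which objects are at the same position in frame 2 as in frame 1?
the purple star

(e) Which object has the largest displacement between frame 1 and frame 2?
the red hexagon

(moved 3.9; next 2.6)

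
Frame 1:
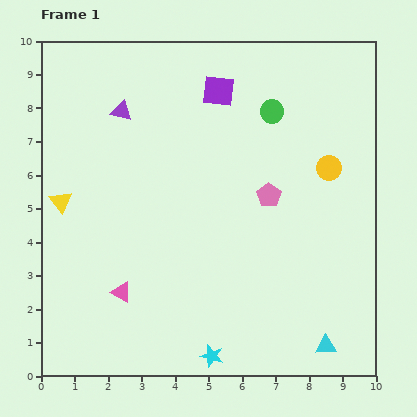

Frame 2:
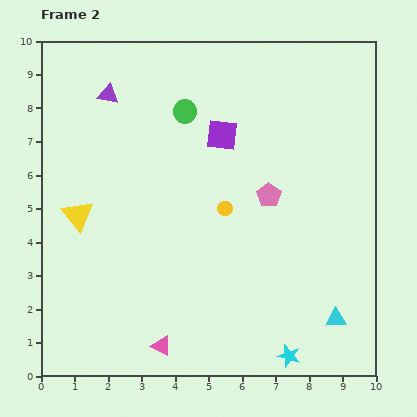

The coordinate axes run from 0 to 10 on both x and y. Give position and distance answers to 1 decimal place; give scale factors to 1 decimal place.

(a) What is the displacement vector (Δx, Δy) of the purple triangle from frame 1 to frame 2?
(-0.4, 0.5)

The purple triangle was at (2.4, 7.9) in frame 1 and (2.0, 8.4) in frame 2.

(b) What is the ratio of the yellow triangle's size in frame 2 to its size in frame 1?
1.4×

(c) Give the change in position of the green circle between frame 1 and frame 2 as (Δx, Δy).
(-2.6, 0.0)

The green circle was at (6.9, 7.9) in frame 1 and (4.3, 7.9) in frame 2.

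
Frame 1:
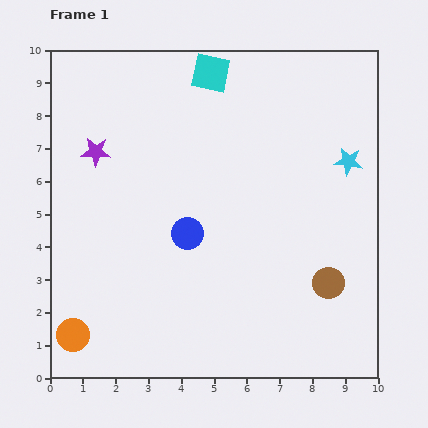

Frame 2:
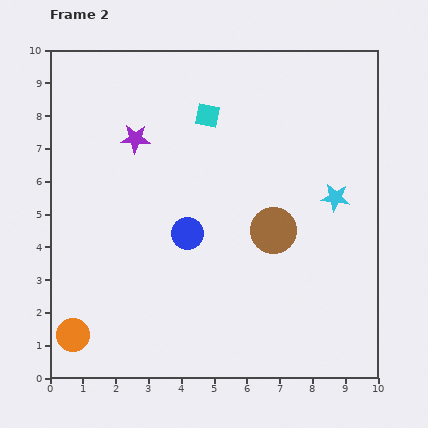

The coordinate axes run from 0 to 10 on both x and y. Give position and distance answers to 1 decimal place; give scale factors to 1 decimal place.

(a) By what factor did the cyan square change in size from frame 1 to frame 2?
0.6×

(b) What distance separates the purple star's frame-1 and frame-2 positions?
1.3

The purple star moved from (1.4, 6.9) to (2.6, 7.3), a distance of √(1.2² + 0.4²) ≈ 1.3.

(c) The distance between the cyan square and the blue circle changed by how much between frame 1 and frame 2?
-1.3

Distance in frame 1: 4.9. Distance in frame 2: 3.6.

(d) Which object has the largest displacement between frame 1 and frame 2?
the brown circle

(moved 2.3; next 1.3)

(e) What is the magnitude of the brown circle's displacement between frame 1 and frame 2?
2.3

The brown circle moved from (8.5, 2.9) to (6.8, 4.5), a distance of √(1.7² + 1.6²) ≈ 2.3.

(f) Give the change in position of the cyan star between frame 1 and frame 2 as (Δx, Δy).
(-0.4, -1.1)

The cyan star was at (9.1, 6.6) in frame 1 and (8.7, 5.5) in frame 2.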